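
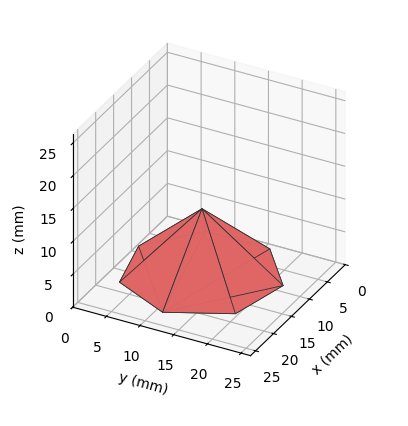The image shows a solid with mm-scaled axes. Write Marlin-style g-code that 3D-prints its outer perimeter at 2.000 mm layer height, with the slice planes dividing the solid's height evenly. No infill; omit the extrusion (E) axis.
Reading the render: the shape is a regular 7-sided pyramid, base circumscribed radius ≈ 11 mm, apex at z ≈ 10 mm (dimensions read to the nearest mm from the axis ticks). For the g-code, the solid's height is divided into equal slices at the stated Δz and each level perimeter traced with G1 moves after a G0 lift.

; perimeter-only toolpath
G21 ; units = mm
G90 ; absolute positioning
G28 ; home
; layer 1
G0 Z2.000
G0 X19.800 Y11.000
G1 X16.486 Y17.880
G1 X9.042 Y19.579
G1 X3.071 Y14.818
G1 X3.071 Y7.182
G1 X9.042 Y2.421
G1 X16.486 Y4.120
G1 X19.800 Y11.000
; layer 2
G0 Z4.000
G0 X17.600 Y11.000
G1 X15.115 Y16.160
G1 X9.531 Y17.434
G1 X5.053 Y13.864
G1 X5.053 Y8.136
G1 X9.531 Y4.566
G1 X15.115 Y5.840
G1 X17.600 Y11.000
; layer 3
G0 Z6.000
G0 X15.400 Y11.000
G1 X13.743 Y14.440
G1 X10.021 Y15.290
G1 X7.036 Y12.909
G1 X7.036 Y9.091
G1 X10.021 Y6.710
G1 X13.743 Y7.560
G1 X15.400 Y11.000
; layer 4
G0 Z8.000
G0 X13.200 Y11.000
G1 X12.372 Y12.720
G1 X10.510 Y13.145
G1 X9.018 Y11.955
G1 X9.018 Y10.045
G1 X10.510 Y8.855
G1 X12.372 Y9.280
G1 X13.200 Y11.000
M2 ; end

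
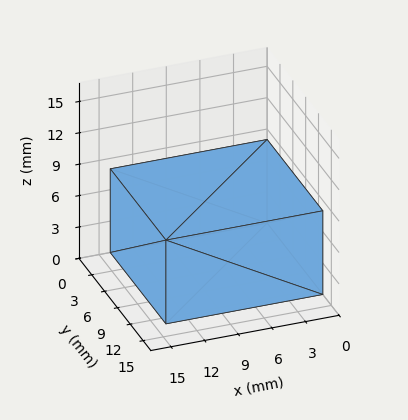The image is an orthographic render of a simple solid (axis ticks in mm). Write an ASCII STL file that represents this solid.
Reading the render: the shape is a rectangular box, roughly 14 × 13 mm footprint and 8 mm tall (dimensions read to the nearest mm from the axis ticks). For the STL, each face is triangulated and given an outward normal.

solid part
  facet normal 0.0000 0.0000 -1.0000
    outer loop
      vertex 14.00 13.00 0.00
      vertex 14.00 0.00 0.00
      vertex 0.00 0.00 0.00
    endloop
  endfacet
  facet normal 0.0000 0.0000 -1.0000
    outer loop
      vertex 0.00 13.00 0.00
      vertex 14.00 13.00 0.00
      vertex 0.00 0.00 0.00
    endloop
  endfacet
  facet normal 0.0000 0.0000 1.0000
    outer loop
      vertex 0.00 0.00 8.00
      vertex 14.00 0.00 8.00
      vertex 14.00 13.00 8.00
    endloop
  endfacet
  facet normal 0.0000 0.0000 1.0000
    outer loop
      vertex 0.00 0.00 8.00
      vertex 14.00 13.00 8.00
      vertex 0.00 13.00 8.00
    endloop
  endfacet
  facet normal 0.0000 -1.0000 0.0000
    outer loop
      vertex 0.00 0.00 0.00
      vertex 14.00 0.00 0.00
      vertex 14.00 0.00 8.00
    endloop
  endfacet
  facet normal 0.0000 -1.0000 0.0000
    outer loop
      vertex 0.00 0.00 0.00
      vertex 14.00 0.00 8.00
      vertex 0.00 0.00 8.00
    endloop
  endfacet
  facet normal 0.0000 1.0000 0.0000
    outer loop
      vertex 14.00 13.00 8.00
      vertex 14.00 13.00 0.00
      vertex 0.00 13.00 0.00
    endloop
  endfacet
  facet normal 0.0000 1.0000 0.0000
    outer loop
      vertex 0.00 13.00 8.00
      vertex 14.00 13.00 8.00
      vertex 0.00 13.00 0.00
    endloop
  endfacet
  facet normal -1.0000 0.0000 0.0000
    outer loop
      vertex 0.00 13.00 8.00
      vertex 0.00 13.00 0.00
      vertex 0.00 0.00 0.00
    endloop
  endfacet
  facet normal -1.0000 0.0000 0.0000
    outer loop
      vertex 0.00 0.00 8.00
      vertex 0.00 13.00 8.00
      vertex 0.00 0.00 0.00
    endloop
  endfacet
  facet normal 1.0000 0.0000 0.0000
    outer loop
      vertex 14.00 0.00 0.00
      vertex 14.00 13.00 0.00
      vertex 14.00 13.00 8.00
    endloop
  endfacet
  facet normal 1.0000 0.0000 0.0000
    outer loop
      vertex 14.00 0.00 0.00
      vertex 14.00 13.00 8.00
      vertex 14.00 0.00 8.00
    endloop
  endfacet
endsolid part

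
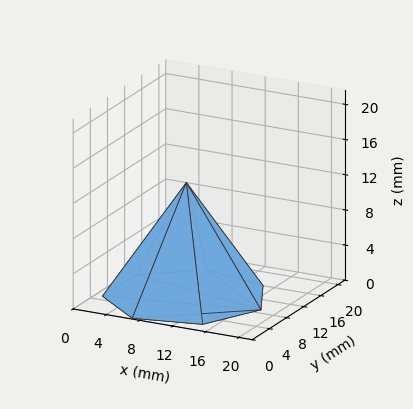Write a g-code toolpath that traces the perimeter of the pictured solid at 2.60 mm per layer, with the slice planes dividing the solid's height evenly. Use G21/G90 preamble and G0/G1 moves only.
Reading the render: the shape is a regular 7-sided pyramid, base circumscribed radius ≈ 9 mm, apex at z ≈ 13 mm (dimensions read to the nearest mm from the axis ticks). For the g-code, the solid's height is divided into equal slices at the stated Δz and each level perimeter traced with G1 moves after a G0 lift.

; perimeter-only toolpath
G21 ; units = mm
G90 ; absolute positioning
G28 ; home
; layer 1
G0 Z2.60
G0 X16.20 Y9.00
G1 X13.49 Y14.63
G1 X7.40 Y16.02
G1 X2.51 Y12.12
G1 X2.51 Y5.88
G1 X7.40 Y1.98
G1 X13.49 Y3.37
G1 X16.20 Y9.00
; layer 2
G0 Z5.20
G0 X14.40 Y9.00
G1 X12.37 Y13.22
G1 X7.80 Y14.26
G1 X4.13 Y11.34
G1 X4.13 Y6.66
G1 X7.80 Y3.74
G1 X12.37 Y4.78
G1 X14.40 Y9.00
; layer 3
G0 Z7.80
G0 X12.60 Y9.00
G1 X11.24 Y11.82
G1 X8.20 Y12.51
G1 X5.76 Y10.56
G1 X5.76 Y7.44
G1 X8.20 Y5.49
G1 X11.24 Y6.18
G1 X12.60 Y9.00
; layer 4
G0 Z10.40
G0 X10.80 Y9.00
G1 X10.12 Y10.41
G1 X8.60 Y10.75
G1 X7.38 Y9.78
G1 X7.38 Y8.22
G1 X8.60 Y7.25
G1 X10.12 Y7.59
G1 X10.80 Y9.00
M2 ; end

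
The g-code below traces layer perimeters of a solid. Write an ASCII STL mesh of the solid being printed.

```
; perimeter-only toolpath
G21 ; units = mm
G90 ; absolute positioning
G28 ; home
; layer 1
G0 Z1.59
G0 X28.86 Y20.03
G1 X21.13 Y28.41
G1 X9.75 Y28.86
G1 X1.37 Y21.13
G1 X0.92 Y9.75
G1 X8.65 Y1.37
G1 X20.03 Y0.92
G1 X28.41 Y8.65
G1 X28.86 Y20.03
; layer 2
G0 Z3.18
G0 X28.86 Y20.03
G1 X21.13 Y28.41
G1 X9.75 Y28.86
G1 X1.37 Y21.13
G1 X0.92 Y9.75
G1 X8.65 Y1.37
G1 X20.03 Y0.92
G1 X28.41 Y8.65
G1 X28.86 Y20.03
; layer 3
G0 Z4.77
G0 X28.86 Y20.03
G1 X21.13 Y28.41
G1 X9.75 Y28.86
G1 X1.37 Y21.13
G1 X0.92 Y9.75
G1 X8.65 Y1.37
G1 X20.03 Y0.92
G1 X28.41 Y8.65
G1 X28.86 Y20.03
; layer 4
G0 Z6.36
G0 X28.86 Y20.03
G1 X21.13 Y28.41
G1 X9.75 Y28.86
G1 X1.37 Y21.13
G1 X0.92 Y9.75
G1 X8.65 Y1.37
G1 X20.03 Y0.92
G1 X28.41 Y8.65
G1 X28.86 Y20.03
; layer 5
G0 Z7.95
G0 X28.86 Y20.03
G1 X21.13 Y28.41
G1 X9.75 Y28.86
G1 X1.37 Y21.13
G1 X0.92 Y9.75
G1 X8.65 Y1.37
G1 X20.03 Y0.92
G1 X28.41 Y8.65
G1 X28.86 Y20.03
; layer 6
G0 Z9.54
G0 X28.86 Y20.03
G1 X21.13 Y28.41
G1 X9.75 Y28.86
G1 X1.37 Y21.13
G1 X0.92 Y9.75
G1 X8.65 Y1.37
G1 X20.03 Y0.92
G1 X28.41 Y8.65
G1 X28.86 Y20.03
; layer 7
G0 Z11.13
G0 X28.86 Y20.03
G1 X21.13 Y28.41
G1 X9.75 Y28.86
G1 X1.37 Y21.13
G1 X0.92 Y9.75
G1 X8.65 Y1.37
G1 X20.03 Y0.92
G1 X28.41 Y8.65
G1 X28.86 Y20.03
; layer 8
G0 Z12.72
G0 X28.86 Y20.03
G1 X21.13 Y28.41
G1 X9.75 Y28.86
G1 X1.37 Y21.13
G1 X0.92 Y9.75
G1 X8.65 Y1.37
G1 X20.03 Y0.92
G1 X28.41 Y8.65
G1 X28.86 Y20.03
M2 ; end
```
solid part
  facet normal 0.0000 0.0000 -1.0000
    outer loop
      vertex 9.75 28.86 0.00
      vertex 21.13 28.41 0.00
      vertex 28.86 20.03 0.00
    endloop
  endfacet
  facet normal 0.0000 0.0000 -1.0000
    outer loop
      vertex 1.37 21.13 0.00
      vertex 9.75 28.86 0.00
      vertex 28.86 20.03 0.00
    endloop
  endfacet
  facet normal 0.0000 0.0000 -1.0000
    outer loop
      vertex 0.92 9.75 0.00
      vertex 1.37 21.13 0.00
      vertex 28.86 20.03 0.00
    endloop
  endfacet
  facet normal 0.0000 0.0000 -1.0000
    outer loop
      vertex 8.65 1.37 0.00
      vertex 0.92 9.75 0.00
      vertex 28.86 20.03 0.00
    endloop
  endfacet
  facet normal 0.0000 0.0000 -1.0000
    outer loop
      vertex 20.03 0.92 0.00
      vertex 8.65 1.37 0.00
      vertex 28.86 20.03 0.00
    endloop
  endfacet
  facet normal 0.0000 0.0000 -1.0000
    outer loop
      vertex 28.41 8.65 0.00
      vertex 20.03 0.92 0.00
      vertex 28.86 20.03 0.00
    endloop
  endfacet
  facet normal 0.0000 0.0000 1.0000
    outer loop
      vertex 28.86 20.03 12.72
      vertex 21.13 28.41 12.72
      vertex 9.75 28.86 12.72
    endloop
  endfacet
  facet normal 0.0000 0.0000 1.0000
    outer loop
      vertex 28.86 20.03 12.72
      vertex 9.75 28.86 12.72
      vertex 1.37 21.13 12.72
    endloop
  endfacet
  facet normal 0.0000 0.0000 1.0000
    outer loop
      vertex 28.86 20.03 12.72
      vertex 1.37 21.13 12.72
      vertex 0.92 9.75 12.72
    endloop
  endfacet
  facet normal 0.0000 0.0000 1.0000
    outer loop
      vertex 28.86 20.03 12.72
      vertex 0.92 9.75 12.72
      vertex 8.65 1.37 12.72
    endloop
  endfacet
  facet normal 0.0000 0.0000 1.0000
    outer loop
      vertex 28.86 20.03 12.72
      vertex 8.65 1.37 12.72
      vertex 20.03 0.92 12.72
    endloop
  endfacet
  facet normal 0.0000 0.0000 1.0000
    outer loop
      vertex 28.86 20.03 12.72
      vertex 20.03 0.92 12.72
      vertex 28.41 8.65 12.72
    endloop
  endfacet
  facet normal 0.7350 0.6780 0.0000
    outer loop
      vertex 28.86 20.03 0.00
      vertex 21.13 28.41 0.00
      vertex 21.13 28.41 12.72
    endloop
  endfacet
  facet normal 0.7350 0.6780 0.0000
    outer loop
      vertex 28.86 20.03 0.00
      vertex 21.13 28.41 12.72
      vertex 28.86 20.03 12.72
    endloop
  endfacet
  facet normal 0.0395 0.9992 0.0000
    outer loop
      vertex 21.13 28.41 0.00
      vertex 9.75 28.86 0.00
      vertex 9.75 28.86 12.72
    endloop
  endfacet
  facet normal 0.0395 0.9992 0.0000
    outer loop
      vertex 21.13 28.41 0.00
      vertex 9.75 28.86 12.72
      vertex 21.13 28.41 12.72
    endloop
  endfacet
  facet normal -0.6780 0.7350 0.0000
    outer loop
      vertex 9.75 28.86 0.00
      vertex 1.37 21.13 0.00
      vertex 1.37 21.13 12.72
    endloop
  endfacet
  facet normal -0.6780 0.7350 0.0000
    outer loop
      vertex 9.75 28.86 0.00
      vertex 1.37 21.13 12.72
      vertex 9.75 28.86 12.72
    endloop
  endfacet
  facet normal -0.9992 0.0395 0.0000
    outer loop
      vertex 1.37 21.13 0.00
      vertex 0.92 9.75 0.00
      vertex 0.92 9.75 12.72
    endloop
  endfacet
  facet normal -0.9992 0.0395 0.0000
    outer loop
      vertex 1.37 21.13 0.00
      vertex 0.92 9.75 12.72
      vertex 1.37 21.13 12.72
    endloop
  endfacet
  facet normal -0.7350 -0.6780 0.0000
    outer loop
      vertex 0.92 9.75 0.00
      vertex 8.65 1.37 0.00
      vertex 8.65 1.37 12.72
    endloop
  endfacet
  facet normal -0.7350 -0.6780 0.0000
    outer loop
      vertex 0.92 9.75 0.00
      vertex 8.65 1.37 12.72
      vertex 0.92 9.75 12.72
    endloop
  endfacet
  facet normal -0.0395 -0.9992 0.0000
    outer loop
      vertex 8.65 1.37 0.00
      vertex 20.03 0.92 0.00
      vertex 20.03 0.92 12.72
    endloop
  endfacet
  facet normal -0.0395 -0.9992 0.0000
    outer loop
      vertex 8.65 1.37 0.00
      vertex 20.03 0.92 12.72
      vertex 8.65 1.37 12.72
    endloop
  endfacet
  facet normal 0.6780 -0.7350 0.0000
    outer loop
      vertex 20.03 0.92 0.00
      vertex 28.41 8.65 0.00
      vertex 28.41 8.65 12.72
    endloop
  endfacet
  facet normal 0.6780 -0.7350 0.0000
    outer loop
      vertex 20.03 0.92 0.00
      vertex 28.41 8.65 12.72
      vertex 20.03 0.92 12.72
    endloop
  endfacet
  facet normal 0.9992 -0.0395 0.0000
    outer loop
      vertex 28.41 8.65 0.00
      vertex 28.86 20.03 0.00
      vertex 28.86 20.03 12.72
    endloop
  endfacet
  facet normal 0.9992 -0.0395 0.0000
    outer loop
      vertex 28.41 8.65 0.00
      vertex 28.86 20.03 12.72
      vertex 28.41 8.65 12.72
    endloop
  endfacet
endsolid part

The G0 Z moves step by Δz≈1.59 mm. Every layer's G1 loop is the same polygon, so the solid is a straight extrusion of it from z=0 to z≈12.7. Closing with flat bottom and top caps and triangulating gives 28 facets — a regular 8-sided prism (a cylinder approximated with 8 flat sides), circumscribed radius ≈ 14.9 mm, height ≈ 12.7 mm.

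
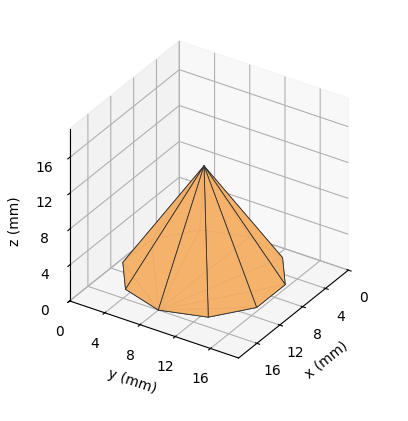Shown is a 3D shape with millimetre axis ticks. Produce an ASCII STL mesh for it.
Reading the render: the shape is a regular 10-sided pyramid, base circumscribed radius ≈ 8 mm, apex at z ≈ 12 mm (dimensions read to the nearest mm from the axis ticks). For the STL, each face is triangulated and given an outward normal.

solid part
  facet normal 0.0000 0.0000 -1.0000
    outer loop
      vertex 10.5 15.6 0.0
      vertex 14.5 12.7 0.0
      vertex 16.0 8.0 0.0
    endloop
  endfacet
  facet normal 0.0000 0.0000 -1.0000
    outer loop
      vertex 5.5 15.6 0.0
      vertex 10.5 15.6 0.0
      vertex 16.0 8.0 0.0
    endloop
  endfacet
  facet normal 0.0000 0.0000 -1.0000
    outer loop
      vertex 1.5 12.7 0.0
      vertex 5.5 15.6 0.0
      vertex 16.0 8.0 0.0
    endloop
  endfacet
  facet normal 0.0000 0.0000 -1.0000
    outer loop
      vertex 0.0 8.0 0.0
      vertex 1.5 12.7 0.0
      vertex 16.0 8.0 0.0
    endloop
  endfacet
  facet normal 0.0000 0.0000 -1.0000
    outer loop
      vertex 1.5 3.3 0.0
      vertex 0.0 8.0 0.0
      vertex 16.0 8.0 0.0
    endloop
  endfacet
  facet normal 0.0000 0.0000 -1.0000
    outer loop
      vertex 5.5 0.4 0.0
      vertex 1.5 3.3 0.0
      vertex 16.0 8.0 0.0
    endloop
  endfacet
  facet normal 0.0000 0.0000 -1.0000
    outer loop
      vertex 10.5 0.4 0.0
      vertex 5.5 0.4 0.0
      vertex 16.0 8.0 0.0
    endloop
  endfacet
  facet normal 0.0000 0.0000 -1.0000
    outer loop
      vertex 14.5 3.3 0.0
      vertex 10.5 0.4 0.0
      vertex 16.0 8.0 0.0
    endloop
  endfacet
  facet normal 0.8042 0.2567 0.5361
    outer loop
      vertex 16.0 8.0 0.0
      vertex 14.5 12.7 0.0
      vertex 8.0 8.0 12.0
    endloop
  endfacet
  facet normal 0.4955 0.6834 0.5361
    outer loop
      vertex 14.5 12.7 0.0
      vertex 10.5 15.6 0.0
      vertex 8.0 8.0 12.0
    endloop
  endfacet
  facet normal 0.0000 0.8448 0.5351
    outer loop
      vertex 10.5 15.6 0.0
      vertex 5.5 15.6 0.0
      vertex 8.0 8.0 12.0
    endloop
  endfacet
  facet normal -0.4955 0.6834 0.5361
    outer loop
      vertex 5.5 15.6 0.0
      vertex 1.5 12.7 0.0
      vertex 8.0 8.0 12.0
    endloop
  endfacet
  facet normal -0.8042 0.2567 0.5361
    outer loop
      vertex 1.5 12.7 0.0
      vertex 0.0 8.0 0.0
      vertex 8.0 8.0 12.0
    endloop
  endfacet
  facet normal -0.8042 -0.2567 0.5361
    outer loop
      vertex 0.0 8.0 0.0
      vertex 1.5 3.3 0.0
      vertex 8.0 8.0 12.0
    endloop
  endfacet
  facet normal -0.4955 -0.6834 0.5361
    outer loop
      vertex 1.5 3.3 0.0
      vertex 5.5 0.4 0.0
      vertex 8.0 8.0 12.0
    endloop
  endfacet
  facet normal 0.0000 -0.8448 0.5351
    outer loop
      vertex 5.5 0.4 0.0
      vertex 10.5 0.4 0.0
      vertex 8.0 8.0 12.0
    endloop
  endfacet
  facet normal 0.4955 -0.6834 0.5361
    outer loop
      vertex 10.5 0.4 0.0
      vertex 14.5 3.3 0.0
      vertex 8.0 8.0 12.0
    endloop
  endfacet
  facet normal 0.8042 -0.2567 0.5361
    outer loop
      vertex 14.5 3.3 0.0
      vertex 16.0 8.0 0.0
      vertex 8.0 8.0 12.0
    endloop
  endfacet
endsolid part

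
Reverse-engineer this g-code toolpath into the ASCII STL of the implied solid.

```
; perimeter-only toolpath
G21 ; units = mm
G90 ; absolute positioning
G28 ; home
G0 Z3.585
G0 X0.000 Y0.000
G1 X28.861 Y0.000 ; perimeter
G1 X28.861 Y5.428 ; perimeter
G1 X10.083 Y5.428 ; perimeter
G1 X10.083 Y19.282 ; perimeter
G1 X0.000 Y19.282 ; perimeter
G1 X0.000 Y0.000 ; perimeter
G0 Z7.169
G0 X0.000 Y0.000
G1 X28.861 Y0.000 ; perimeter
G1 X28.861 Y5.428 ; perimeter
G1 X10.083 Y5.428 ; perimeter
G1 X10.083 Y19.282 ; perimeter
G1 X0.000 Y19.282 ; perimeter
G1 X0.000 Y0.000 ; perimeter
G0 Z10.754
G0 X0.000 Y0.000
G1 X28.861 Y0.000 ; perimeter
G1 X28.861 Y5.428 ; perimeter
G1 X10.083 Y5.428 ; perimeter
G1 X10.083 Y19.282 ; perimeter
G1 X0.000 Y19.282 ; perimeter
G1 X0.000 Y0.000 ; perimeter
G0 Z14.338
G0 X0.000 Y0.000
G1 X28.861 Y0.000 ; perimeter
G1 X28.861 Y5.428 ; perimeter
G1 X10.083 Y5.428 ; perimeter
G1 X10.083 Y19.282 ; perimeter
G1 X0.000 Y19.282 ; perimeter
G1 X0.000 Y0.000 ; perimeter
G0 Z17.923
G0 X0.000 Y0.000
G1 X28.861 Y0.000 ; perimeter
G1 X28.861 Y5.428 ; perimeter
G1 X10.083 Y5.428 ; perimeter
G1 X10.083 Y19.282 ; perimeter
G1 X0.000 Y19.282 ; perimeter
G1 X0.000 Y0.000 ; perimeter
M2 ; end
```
solid part
  facet normal 0.0000 0.0000 -1.0000
    outer loop
      vertex 28.861 5.428 0.000
      vertex 28.861 0.000 0.000
      vertex 0.000 0.000 0.000
    endloop
  endfacet
  facet normal 0.0000 0.0000 -1.0000
    outer loop
      vertex 10.083 5.428 0.000
      vertex 28.861 5.428 0.000
      vertex 0.000 0.000 0.000
    endloop
  endfacet
  facet normal 0.0000 0.0000 -1.0000
    outer loop
      vertex 10.083 19.282 0.000
      vertex 10.083 5.428 0.000
      vertex 0.000 0.000 0.000
    endloop
  endfacet
  facet normal 0.0000 0.0000 -1.0000
    outer loop
      vertex 0.000 19.282 0.000
      vertex 10.083 19.282 0.000
      vertex 0.000 0.000 0.000
    endloop
  endfacet
  facet normal 0.0000 0.0000 1.0000
    outer loop
      vertex 0.000 0.000 17.923
      vertex 28.861 0.000 17.923
      vertex 28.861 5.428 17.923
    endloop
  endfacet
  facet normal 0.0000 0.0000 1.0000
    outer loop
      vertex 0.000 0.000 17.923
      vertex 28.861 5.428 17.923
      vertex 10.083 5.428 17.923
    endloop
  endfacet
  facet normal 0.0000 0.0000 1.0000
    outer loop
      vertex 0.000 0.000 17.923
      vertex 10.083 5.428 17.923
      vertex 10.083 19.282 17.923
    endloop
  endfacet
  facet normal 0.0000 0.0000 1.0000
    outer loop
      vertex 0.000 0.000 17.923
      vertex 10.083 19.282 17.923
      vertex 0.000 19.282 17.923
    endloop
  endfacet
  facet normal 0.0000 -1.0000 0.0000
    outer loop
      vertex 0.000 0.000 0.000
      vertex 28.861 0.000 0.000
      vertex 28.861 0.000 17.923
    endloop
  endfacet
  facet normal 0.0000 -1.0000 0.0000
    outer loop
      vertex 0.000 0.000 0.000
      vertex 28.861 0.000 17.923
      vertex 0.000 0.000 17.923
    endloop
  endfacet
  facet normal 1.0000 0.0000 0.0000
    outer loop
      vertex 28.861 0.000 0.000
      vertex 28.861 5.428 0.000
      vertex 28.861 5.428 17.923
    endloop
  endfacet
  facet normal 1.0000 0.0000 0.0000
    outer loop
      vertex 28.861 0.000 0.000
      vertex 28.861 5.428 17.923
      vertex 28.861 0.000 17.923
    endloop
  endfacet
  facet normal 0.0000 1.0000 0.0000
    outer loop
      vertex 28.861 5.428 0.000
      vertex 10.083 5.428 0.000
      vertex 10.083 5.428 17.923
    endloop
  endfacet
  facet normal 0.0000 1.0000 0.0000
    outer loop
      vertex 28.861 5.428 0.000
      vertex 10.083 5.428 17.923
      vertex 28.861 5.428 17.923
    endloop
  endfacet
  facet normal 1.0000 0.0000 0.0000
    outer loop
      vertex 10.083 5.428 0.000
      vertex 10.083 19.282 0.000
      vertex 10.083 19.282 17.923
    endloop
  endfacet
  facet normal 1.0000 0.0000 0.0000
    outer loop
      vertex 10.083 5.428 0.000
      vertex 10.083 19.282 17.923
      vertex 10.083 5.428 17.923
    endloop
  endfacet
  facet normal 0.0000 1.0000 0.0000
    outer loop
      vertex 10.083 19.282 0.000
      vertex 0.000 19.282 0.000
      vertex 0.000 19.282 17.923
    endloop
  endfacet
  facet normal 0.0000 1.0000 0.0000
    outer loop
      vertex 10.083 19.282 0.000
      vertex 0.000 19.282 17.923
      vertex 10.083 19.282 17.923
    endloop
  endfacet
  facet normal -1.0000 0.0000 0.0000
    outer loop
      vertex 0.000 19.282 0.000
      vertex 0.000 0.000 0.000
      vertex 0.000 0.000 17.923
    endloop
  endfacet
  facet normal -1.0000 0.0000 0.0000
    outer loop
      vertex 0.000 19.282 0.000
      vertex 0.000 0.000 17.923
      vertex 0.000 19.282 17.923
    endloop
  endfacet
endsolid part

The G0 Z moves step by Δz≈3.585 mm. Every layer's G1 loop is the same polygon, so the solid is a straight extrusion of it from z=0 to z≈17.9. Closing with flat bottom and top caps and triangulating gives 20 facets — an L-shaped prism: outer 28.9 × 19.3 mm, arm thicknesses ≈ 5.43 mm (horizontal) and 10.1 mm (vertical), extruded 17.9 mm in z.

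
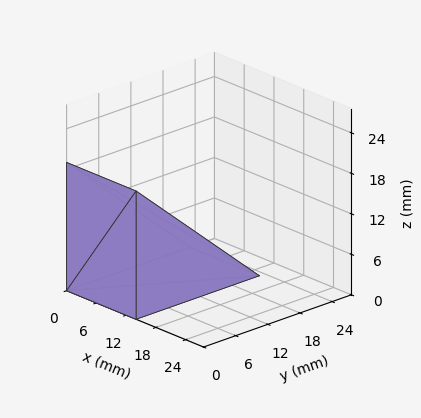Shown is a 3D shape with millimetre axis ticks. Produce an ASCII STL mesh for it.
Reading the render: the shape is a wedge (ramp): 14 × 23 mm base, rising to 19 mm along the y=0 edge and sloping linearly to z=0 at y=23 (dimensions read to the nearest mm from the axis ticks). For the STL, each face is triangulated and given an outward normal.

solid part
  facet normal 0.0000 0.0000 -1.0000
    outer loop
      vertex 14.000 23.000 0.000
      vertex 14.000 0.000 0.000
      vertex 0.000 0.000 0.000
    endloop
  endfacet
  facet normal 0.0000 0.0000 -1.0000
    outer loop
      vertex 0.000 23.000 0.000
      vertex 14.000 23.000 0.000
      vertex 0.000 0.000 0.000
    endloop
  endfacet
  facet normal 0.0000 -1.0000 0.0000
    outer loop
      vertex 0.000 0.000 0.000
      vertex 14.000 0.000 0.000
      vertex 14.000 0.000 19.000
    endloop
  endfacet
  facet normal 0.0000 -1.0000 0.0000
    outer loop
      vertex 0.000 0.000 0.000
      vertex 14.000 0.000 19.000
      vertex 0.000 0.000 19.000
    endloop
  endfacet
  facet normal 0.0000 0.6369 0.7710
    outer loop
      vertex 0.000 0.000 19.000
      vertex 14.000 0.000 19.000
      vertex 14.000 23.000 0.000
    endloop
  endfacet
  facet normal 0.0000 0.6369 0.7710
    outer loop
      vertex 0.000 0.000 19.000
      vertex 14.000 23.000 0.000
      vertex 0.000 23.000 0.000
    endloop
  endfacet
  facet normal -1.0000 0.0000 0.0000
    outer loop
      vertex 0.000 0.000 19.000
      vertex 0.000 23.000 0.000
      vertex 0.000 0.000 0.000
    endloop
  endfacet
  facet normal 1.0000 0.0000 0.0000
    outer loop
      vertex 14.000 0.000 0.000
      vertex 14.000 23.000 0.000
      vertex 14.000 0.000 19.000
    endloop
  endfacet
endsolid part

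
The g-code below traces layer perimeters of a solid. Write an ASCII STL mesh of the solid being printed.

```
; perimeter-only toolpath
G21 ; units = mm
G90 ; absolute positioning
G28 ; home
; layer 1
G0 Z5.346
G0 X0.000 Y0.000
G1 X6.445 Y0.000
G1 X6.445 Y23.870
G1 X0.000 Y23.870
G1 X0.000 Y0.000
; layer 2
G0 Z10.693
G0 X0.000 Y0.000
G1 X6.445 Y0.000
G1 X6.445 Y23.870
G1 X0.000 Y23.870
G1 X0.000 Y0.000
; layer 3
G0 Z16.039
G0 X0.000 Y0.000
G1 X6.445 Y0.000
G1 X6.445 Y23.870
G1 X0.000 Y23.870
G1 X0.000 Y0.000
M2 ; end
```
solid part
  facet normal 0.0000 0.0000 -1.0000
    outer loop
      vertex 6.445 23.870 0.000
      vertex 6.445 0.000 0.000
      vertex 0.000 0.000 0.000
    endloop
  endfacet
  facet normal 0.0000 0.0000 -1.0000
    outer loop
      vertex 0.000 23.870 0.000
      vertex 6.445 23.870 0.000
      vertex 0.000 0.000 0.000
    endloop
  endfacet
  facet normal 0.0000 0.0000 1.0000
    outer loop
      vertex 0.000 0.000 16.039
      vertex 6.445 0.000 16.039
      vertex 6.445 23.870 16.039
    endloop
  endfacet
  facet normal 0.0000 0.0000 1.0000
    outer loop
      vertex 0.000 0.000 16.039
      vertex 6.445 23.870 16.039
      vertex 0.000 23.870 16.039
    endloop
  endfacet
  facet normal 0.0000 -1.0000 0.0000
    outer loop
      vertex 0.000 0.000 0.000
      vertex 6.445 0.000 0.000
      vertex 6.445 0.000 16.039
    endloop
  endfacet
  facet normal 0.0000 -1.0000 0.0000
    outer loop
      vertex 0.000 0.000 0.000
      vertex 6.445 0.000 16.039
      vertex 0.000 0.000 16.039
    endloop
  endfacet
  facet normal 0.0000 1.0000 0.0000
    outer loop
      vertex 6.445 23.870 16.039
      vertex 6.445 23.870 0.000
      vertex 0.000 23.870 0.000
    endloop
  endfacet
  facet normal 0.0000 1.0000 0.0000
    outer loop
      vertex 0.000 23.870 16.039
      vertex 6.445 23.870 16.039
      vertex 0.000 23.870 0.000
    endloop
  endfacet
  facet normal -1.0000 0.0000 0.0000
    outer loop
      vertex 0.000 23.870 16.039
      vertex 0.000 23.870 0.000
      vertex 0.000 0.000 0.000
    endloop
  endfacet
  facet normal -1.0000 0.0000 0.0000
    outer loop
      vertex 0.000 0.000 16.039
      vertex 0.000 23.870 16.039
      vertex 0.000 0.000 0.000
    endloop
  endfacet
  facet normal 1.0000 0.0000 0.0000
    outer loop
      vertex 6.445 0.000 0.000
      vertex 6.445 23.870 0.000
      vertex 6.445 23.870 16.039
    endloop
  endfacet
  facet normal 1.0000 0.0000 0.0000
    outer loop
      vertex 6.445 0.000 0.000
      vertex 6.445 23.870 16.039
      vertex 6.445 0.000 16.039
    endloop
  endfacet
endsolid part

The G0 Z moves step by Δz≈5.346 mm. Every layer's G1 loop is the same polygon, so the solid is a straight extrusion of it from z=0 to z≈16. Closing with flat bottom and top caps and triangulating gives 12 facets — a rectangular box, roughly 6.45 × 23.9 mm footprint and 16 mm tall.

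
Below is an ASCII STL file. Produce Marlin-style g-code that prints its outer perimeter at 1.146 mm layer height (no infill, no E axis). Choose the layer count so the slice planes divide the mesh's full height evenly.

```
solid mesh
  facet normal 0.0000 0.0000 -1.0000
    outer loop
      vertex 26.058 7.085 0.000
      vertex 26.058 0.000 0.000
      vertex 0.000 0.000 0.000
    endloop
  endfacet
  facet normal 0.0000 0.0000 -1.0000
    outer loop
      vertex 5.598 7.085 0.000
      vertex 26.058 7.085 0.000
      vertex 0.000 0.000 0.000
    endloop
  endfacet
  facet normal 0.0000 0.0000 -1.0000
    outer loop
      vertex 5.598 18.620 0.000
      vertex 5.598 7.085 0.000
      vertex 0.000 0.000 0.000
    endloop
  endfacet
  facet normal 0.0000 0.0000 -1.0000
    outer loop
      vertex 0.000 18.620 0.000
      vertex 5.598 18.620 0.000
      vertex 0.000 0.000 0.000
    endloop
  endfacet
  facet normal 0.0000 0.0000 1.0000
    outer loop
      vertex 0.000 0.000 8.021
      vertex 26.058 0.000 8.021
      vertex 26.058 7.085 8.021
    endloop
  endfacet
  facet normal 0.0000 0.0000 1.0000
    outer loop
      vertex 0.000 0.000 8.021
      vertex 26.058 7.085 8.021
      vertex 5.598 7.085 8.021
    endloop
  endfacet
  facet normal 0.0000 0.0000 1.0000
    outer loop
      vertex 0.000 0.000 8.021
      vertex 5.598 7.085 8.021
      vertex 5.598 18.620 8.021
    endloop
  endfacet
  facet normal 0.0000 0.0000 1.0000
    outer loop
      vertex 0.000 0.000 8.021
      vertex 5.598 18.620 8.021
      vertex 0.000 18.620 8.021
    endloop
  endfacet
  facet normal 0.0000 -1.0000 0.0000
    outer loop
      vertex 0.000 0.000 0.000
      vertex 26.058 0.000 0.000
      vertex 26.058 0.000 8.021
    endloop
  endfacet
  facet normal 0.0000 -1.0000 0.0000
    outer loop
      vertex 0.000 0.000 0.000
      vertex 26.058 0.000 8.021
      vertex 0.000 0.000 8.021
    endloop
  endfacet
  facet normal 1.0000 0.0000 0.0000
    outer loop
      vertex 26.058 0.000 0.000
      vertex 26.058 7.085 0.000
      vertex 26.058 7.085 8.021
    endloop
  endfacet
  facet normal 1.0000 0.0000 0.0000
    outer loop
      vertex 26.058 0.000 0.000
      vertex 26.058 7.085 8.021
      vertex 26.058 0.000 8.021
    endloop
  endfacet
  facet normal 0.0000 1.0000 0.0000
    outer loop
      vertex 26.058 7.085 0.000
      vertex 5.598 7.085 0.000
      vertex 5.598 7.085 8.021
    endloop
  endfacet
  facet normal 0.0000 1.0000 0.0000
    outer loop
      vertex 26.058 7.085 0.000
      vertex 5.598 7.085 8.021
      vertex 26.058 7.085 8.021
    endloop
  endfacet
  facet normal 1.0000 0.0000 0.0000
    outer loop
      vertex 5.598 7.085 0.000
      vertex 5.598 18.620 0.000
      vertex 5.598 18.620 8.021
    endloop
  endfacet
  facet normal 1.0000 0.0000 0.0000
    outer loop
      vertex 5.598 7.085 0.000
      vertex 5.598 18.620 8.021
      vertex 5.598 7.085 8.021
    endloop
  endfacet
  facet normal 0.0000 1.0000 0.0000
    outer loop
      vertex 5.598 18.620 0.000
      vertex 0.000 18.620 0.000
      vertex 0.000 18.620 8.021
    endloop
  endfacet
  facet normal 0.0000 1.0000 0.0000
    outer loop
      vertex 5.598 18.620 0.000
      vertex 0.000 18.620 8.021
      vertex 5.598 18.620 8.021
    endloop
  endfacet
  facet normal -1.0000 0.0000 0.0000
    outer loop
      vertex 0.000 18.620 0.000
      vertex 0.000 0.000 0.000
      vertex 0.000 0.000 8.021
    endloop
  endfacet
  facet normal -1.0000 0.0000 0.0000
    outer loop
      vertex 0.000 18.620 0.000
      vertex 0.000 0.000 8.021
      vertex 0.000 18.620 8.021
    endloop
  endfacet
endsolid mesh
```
; perimeter-only toolpath
G21 ; units = mm
G90 ; absolute positioning
G28 ; home
; layer 1
G0 Z1.146
G0 X0.000 Y0.000
G1 X26.058 Y0.000
G1 X26.058 Y7.085
G1 X5.598 Y7.085
G1 X5.598 Y18.620
G1 X0.000 Y18.620
G1 X0.000 Y0.000
; layer 2
G0 Z2.292
G0 X0.000 Y0.000
G1 X26.058 Y0.000
G1 X26.058 Y7.085
G1 X5.598 Y7.085
G1 X5.598 Y18.620
G1 X0.000 Y18.620
G1 X0.000 Y0.000
; layer 3
G0 Z3.438
G0 X0.000 Y0.000
G1 X26.058 Y0.000
G1 X26.058 Y7.085
G1 X5.598 Y7.085
G1 X5.598 Y18.620
G1 X0.000 Y18.620
G1 X0.000 Y0.000
; layer 4
G0 Z4.583
G0 X0.000 Y0.000
G1 X26.058 Y0.000
G1 X26.058 Y7.085
G1 X5.598 Y7.085
G1 X5.598 Y18.620
G1 X0.000 Y18.620
G1 X0.000 Y0.000
; layer 5
G0 Z5.729
G0 X0.000 Y0.000
G1 X26.058 Y0.000
G1 X26.058 Y7.085
G1 X5.598 Y7.085
G1 X5.598 Y18.620
G1 X0.000 Y18.620
G1 X0.000 Y0.000
; layer 6
G0 Z6.875
G0 X0.000 Y0.000
G1 X26.058 Y0.000
G1 X26.058 Y7.085
G1 X5.598 Y7.085
G1 X5.598 Y18.620
G1 X0.000 Y18.620
G1 X0.000 Y0.000
; layer 7
G0 Z8.021
G0 X0.000 Y0.000
G1 X26.058 Y0.000
G1 X26.058 Y7.085
G1 X5.598 Y7.085
G1 X5.598 Y18.620
G1 X0.000 Y18.620
G1 X0.000 Y0.000
M2 ; end

The solid is an L-shaped prism: outer 26.1 × 18.6 mm, arm thicknesses ≈ 7.08 mm (horizontal) and 5.6 mm (vertical), extruded 8.02 mm in z. Slicing at Δz = 1.146 mm — 7 equal slices spanning the solid's height, so layer i sits at z = i·h/7 — gives 7 non-empty perimeters. Each is a 6-segment closed polygon; G0 lifts to the layer z and rapids to the start vertex, then G1 traces the edges.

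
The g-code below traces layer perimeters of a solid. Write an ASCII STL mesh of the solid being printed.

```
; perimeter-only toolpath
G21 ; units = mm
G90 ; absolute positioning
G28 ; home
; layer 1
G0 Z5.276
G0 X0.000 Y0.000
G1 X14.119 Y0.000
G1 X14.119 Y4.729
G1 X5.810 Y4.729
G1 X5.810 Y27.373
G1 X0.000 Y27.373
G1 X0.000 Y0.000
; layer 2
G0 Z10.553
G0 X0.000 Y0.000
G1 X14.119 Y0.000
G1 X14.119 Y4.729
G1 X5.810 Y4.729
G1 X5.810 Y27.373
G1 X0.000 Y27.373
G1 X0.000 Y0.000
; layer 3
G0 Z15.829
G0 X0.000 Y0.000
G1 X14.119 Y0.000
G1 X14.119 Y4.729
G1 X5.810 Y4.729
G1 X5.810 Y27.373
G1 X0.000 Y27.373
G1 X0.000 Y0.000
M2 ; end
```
solid part
  facet normal 0.0000 0.0000 -1.0000
    outer loop
      vertex 14.119 4.729 0.000
      vertex 14.119 0.000 0.000
      vertex 0.000 0.000 0.000
    endloop
  endfacet
  facet normal 0.0000 0.0000 -1.0000
    outer loop
      vertex 5.810 4.729 0.000
      vertex 14.119 4.729 0.000
      vertex 0.000 0.000 0.000
    endloop
  endfacet
  facet normal 0.0000 0.0000 -1.0000
    outer loop
      vertex 5.810 27.373 0.000
      vertex 5.810 4.729 0.000
      vertex 0.000 0.000 0.000
    endloop
  endfacet
  facet normal 0.0000 0.0000 -1.0000
    outer loop
      vertex 0.000 27.373 0.000
      vertex 5.810 27.373 0.000
      vertex 0.000 0.000 0.000
    endloop
  endfacet
  facet normal 0.0000 0.0000 1.0000
    outer loop
      vertex 0.000 0.000 15.829
      vertex 14.119 0.000 15.829
      vertex 14.119 4.729 15.829
    endloop
  endfacet
  facet normal 0.0000 0.0000 1.0000
    outer loop
      vertex 0.000 0.000 15.829
      vertex 14.119 4.729 15.829
      vertex 5.810 4.729 15.829
    endloop
  endfacet
  facet normal 0.0000 0.0000 1.0000
    outer loop
      vertex 0.000 0.000 15.829
      vertex 5.810 4.729 15.829
      vertex 5.810 27.373 15.829
    endloop
  endfacet
  facet normal 0.0000 0.0000 1.0000
    outer loop
      vertex 0.000 0.000 15.829
      vertex 5.810 27.373 15.829
      vertex 0.000 27.373 15.829
    endloop
  endfacet
  facet normal 0.0000 -1.0000 0.0000
    outer loop
      vertex 0.000 0.000 0.000
      vertex 14.119 0.000 0.000
      vertex 14.119 0.000 15.829
    endloop
  endfacet
  facet normal 0.0000 -1.0000 0.0000
    outer loop
      vertex 0.000 0.000 0.000
      vertex 14.119 0.000 15.829
      vertex 0.000 0.000 15.829
    endloop
  endfacet
  facet normal 1.0000 0.0000 0.0000
    outer loop
      vertex 14.119 0.000 0.000
      vertex 14.119 4.729 0.000
      vertex 14.119 4.729 15.829
    endloop
  endfacet
  facet normal 1.0000 0.0000 0.0000
    outer loop
      vertex 14.119 0.000 0.000
      vertex 14.119 4.729 15.829
      vertex 14.119 0.000 15.829
    endloop
  endfacet
  facet normal 0.0000 1.0000 0.0000
    outer loop
      vertex 14.119 4.729 0.000
      vertex 5.810 4.729 0.000
      vertex 5.810 4.729 15.829
    endloop
  endfacet
  facet normal 0.0000 1.0000 0.0000
    outer loop
      vertex 14.119 4.729 0.000
      vertex 5.810 4.729 15.829
      vertex 14.119 4.729 15.829
    endloop
  endfacet
  facet normal 1.0000 0.0000 0.0000
    outer loop
      vertex 5.810 4.729 0.000
      vertex 5.810 27.373 0.000
      vertex 5.810 27.373 15.829
    endloop
  endfacet
  facet normal 1.0000 0.0000 0.0000
    outer loop
      vertex 5.810 4.729 0.000
      vertex 5.810 27.373 15.829
      vertex 5.810 4.729 15.829
    endloop
  endfacet
  facet normal 0.0000 1.0000 0.0000
    outer loop
      vertex 5.810 27.373 0.000
      vertex 0.000 27.373 0.000
      vertex 0.000 27.373 15.829
    endloop
  endfacet
  facet normal 0.0000 1.0000 0.0000
    outer loop
      vertex 5.810 27.373 0.000
      vertex 0.000 27.373 15.829
      vertex 5.810 27.373 15.829
    endloop
  endfacet
  facet normal -1.0000 0.0000 0.0000
    outer loop
      vertex 0.000 27.373 0.000
      vertex 0.000 0.000 0.000
      vertex 0.000 0.000 15.829
    endloop
  endfacet
  facet normal -1.0000 0.0000 0.0000
    outer loop
      vertex 0.000 27.373 0.000
      vertex 0.000 0.000 15.829
      vertex 0.000 27.373 15.829
    endloop
  endfacet
endsolid part

The G0 Z moves step by Δz≈5.276 mm. Every layer's G1 loop is the same polygon, so the solid is a straight extrusion of it from z=0 to z≈15.8. Closing with flat bottom and top caps and triangulating gives 20 facets — an L-shaped prism: outer 14.1 × 27.4 mm, arm thicknesses ≈ 4.73 mm (horizontal) and 5.81 mm (vertical), extruded 15.8 mm in z.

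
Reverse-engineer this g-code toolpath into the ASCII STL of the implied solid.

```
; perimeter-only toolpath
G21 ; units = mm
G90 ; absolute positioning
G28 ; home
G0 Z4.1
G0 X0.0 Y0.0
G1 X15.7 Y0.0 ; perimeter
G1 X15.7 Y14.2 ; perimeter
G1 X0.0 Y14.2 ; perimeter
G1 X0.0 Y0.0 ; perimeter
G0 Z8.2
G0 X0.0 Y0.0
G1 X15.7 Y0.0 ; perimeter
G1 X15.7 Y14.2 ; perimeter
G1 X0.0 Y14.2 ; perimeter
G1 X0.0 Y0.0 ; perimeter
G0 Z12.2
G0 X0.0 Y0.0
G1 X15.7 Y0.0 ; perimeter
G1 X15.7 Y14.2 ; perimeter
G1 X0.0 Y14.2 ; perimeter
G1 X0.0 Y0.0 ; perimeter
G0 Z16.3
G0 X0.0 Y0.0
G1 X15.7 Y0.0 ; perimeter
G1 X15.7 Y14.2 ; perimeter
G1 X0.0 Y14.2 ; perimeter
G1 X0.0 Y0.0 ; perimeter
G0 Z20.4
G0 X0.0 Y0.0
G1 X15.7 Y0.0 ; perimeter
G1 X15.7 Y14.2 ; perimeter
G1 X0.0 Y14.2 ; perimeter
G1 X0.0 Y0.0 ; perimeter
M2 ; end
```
solid part
  facet normal 0.0000 0.0000 -1.0000
    outer loop
      vertex 15.7 14.2 0.0
      vertex 15.7 0.0 0.0
      vertex 0.0 0.0 0.0
    endloop
  endfacet
  facet normal 0.0000 0.0000 -1.0000
    outer loop
      vertex 0.0 14.2 0.0
      vertex 15.7 14.2 0.0
      vertex 0.0 0.0 0.0
    endloop
  endfacet
  facet normal 0.0000 0.0000 1.0000
    outer loop
      vertex 0.0 0.0 20.4
      vertex 15.7 0.0 20.4
      vertex 15.7 14.2 20.4
    endloop
  endfacet
  facet normal 0.0000 0.0000 1.0000
    outer loop
      vertex 0.0 0.0 20.4
      vertex 15.7 14.2 20.4
      vertex 0.0 14.2 20.4
    endloop
  endfacet
  facet normal 0.0000 -1.0000 0.0000
    outer loop
      vertex 0.0 0.0 0.0
      vertex 15.7 0.0 0.0
      vertex 15.7 0.0 20.4
    endloop
  endfacet
  facet normal 0.0000 -1.0000 0.0000
    outer loop
      vertex 0.0 0.0 0.0
      vertex 15.7 0.0 20.4
      vertex 0.0 0.0 20.4
    endloop
  endfacet
  facet normal 0.0000 1.0000 0.0000
    outer loop
      vertex 15.7 14.2 20.4
      vertex 15.7 14.2 0.0
      vertex 0.0 14.2 0.0
    endloop
  endfacet
  facet normal 0.0000 1.0000 0.0000
    outer loop
      vertex 0.0 14.2 20.4
      vertex 15.7 14.2 20.4
      vertex 0.0 14.2 0.0
    endloop
  endfacet
  facet normal -1.0000 0.0000 0.0000
    outer loop
      vertex 0.0 14.2 20.4
      vertex 0.0 14.2 0.0
      vertex 0.0 0.0 0.0
    endloop
  endfacet
  facet normal -1.0000 0.0000 0.0000
    outer loop
      vertex 0.0 0.0 20.4
      vertex 0.0 14.2 20.4
      vertex 0.0 0.0 0.0
    endloop
  endfacet
  facet normal 1.0000 0.0000 0.0000
    outer loop
      vertex 15.7 0.0 0.0
      vertex 15.7 14.2 0.0
      vertex 15.7 14.2 20.4
    endloop
  endfacet
  facet normal 1.0000 0.0000 0.0000
    outer loop
      vertex 15.7 0.0 0.0
      vertex 15.7 14.2 20.4
      vertex 15.7 0.0 20.4
    endloop
  endfacet
endsolid part

The G0 Z moves step by Δz≈4.1 mm. Every layer's G1 loop is the same polygon, so the solid is a straight extrusion of it from z=0 to z≈20.4. Closing with flat bottom and top caps and triangulating gives 12 facets — a rectangular box, roughly 15.7 × 14.2 mm footprint and 20.4 mm tall.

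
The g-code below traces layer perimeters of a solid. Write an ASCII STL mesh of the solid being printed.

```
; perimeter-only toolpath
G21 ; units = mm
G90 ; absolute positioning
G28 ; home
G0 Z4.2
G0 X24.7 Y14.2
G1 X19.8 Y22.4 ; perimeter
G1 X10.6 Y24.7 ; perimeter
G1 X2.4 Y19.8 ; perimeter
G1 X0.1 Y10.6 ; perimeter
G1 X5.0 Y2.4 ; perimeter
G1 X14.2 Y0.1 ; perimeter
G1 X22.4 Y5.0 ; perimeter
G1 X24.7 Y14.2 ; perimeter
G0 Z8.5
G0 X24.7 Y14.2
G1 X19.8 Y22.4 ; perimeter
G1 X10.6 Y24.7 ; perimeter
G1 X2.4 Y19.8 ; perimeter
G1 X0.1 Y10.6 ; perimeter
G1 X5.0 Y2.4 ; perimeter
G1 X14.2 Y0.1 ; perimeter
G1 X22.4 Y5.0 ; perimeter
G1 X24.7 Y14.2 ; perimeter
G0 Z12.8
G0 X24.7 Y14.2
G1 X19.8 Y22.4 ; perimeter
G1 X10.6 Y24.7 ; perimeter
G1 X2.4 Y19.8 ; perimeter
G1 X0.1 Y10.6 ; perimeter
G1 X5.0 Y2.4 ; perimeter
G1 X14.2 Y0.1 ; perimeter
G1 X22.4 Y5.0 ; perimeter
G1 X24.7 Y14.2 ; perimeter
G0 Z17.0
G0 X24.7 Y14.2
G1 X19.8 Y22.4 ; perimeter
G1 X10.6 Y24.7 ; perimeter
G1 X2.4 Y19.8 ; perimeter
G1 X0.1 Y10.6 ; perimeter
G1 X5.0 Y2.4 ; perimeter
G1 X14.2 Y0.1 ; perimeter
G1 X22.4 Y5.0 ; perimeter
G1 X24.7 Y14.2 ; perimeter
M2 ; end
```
solid part
  facet normal 0.0000 0.0000 -1.0000
    outer loop
      vertex 10.6 24.7 0.0
      vertex 19.8 22.4 0.0
      vertex 24.7 14.2 0.0
    endloop
  endfacet
  facet normal 0.0000 0.0000 -1.0000
    outer loop
      vertex 2.4 19.8 0.0
      vertex 10.6 24.7 0.0
      vertex 24.7 14.2 0.0
    endloop
  endfacet
  facet normal 0.0000 0.0000 -1.0000
    outer loop
      vertex 0.1 10.6 0.0
      vertex 2.4 19.8 0.0
      vertex 24.7 14.2 0.0
    endloop
  endfacet
  facet normal 0.0000 0.0000 -1.0000
    outer loop
      vertex 5.0 2.4 0.0
      vertex 0.1 10.6 0.0
      vertex 24.7 14.2 0.0
    endloop
  endfacet
  facet normal 0.0000 0.0000 -1.0000
    outer loop
      vertex 14.2 0.1 0.0
      vertex 5.0 2.4 0.0
      vertex 24.7 14.2 0.0
    endloop
  endfacet
  facet normal 0.0000 0.0000 -1.0000
    outer loop
      vertex 22.4 5.0 0.0
      vertex 14.2 0.1 0.0
      vertex 24.7 14.2 0.0
    endloop
  endfacet
  facet normal 0.0000 0.0000 1.0000
    outer loop
      vertex 24.7 14.2 17.0
      vertex 19.8 22.4 17.0
      vertex 10.6 24.7 17.0
    endloop
  endfacet
  facet normal 0.0000 0.0000 1.0000
    outer loop
      vertex 24.7 14.2 17.0
      vertex 10.6 24.7 17.0
      vertex 2.4 19.8 17.0
    endloop
  endfacet
  facet normal 0.0000 0.0000 1.0000
    outer loop
      vertex 24.7 14.2 17.0
      vertex 2.4 19.8 17.0
      vertex 0.1 10.6 17.0
    endloop
  endfacet
  facet normal 0.0000 0.0000 1.0000
    outer loop
      vertex 24.7 14.2 17.0
      vertex 0.1 10.6 17.0
      vertex 5.0 2.4 17.0
    endloop
  endfacet
  facet normal 0.0000 0.0000 1.0000
    outer loop
      vertex 24.7 14.2 17.0
      vertex 5.0 2.4 17.0
      vertex 14.2 0.1 17.0
    endloop
  endfacet
  facet normal 0.0000 0.0000 1.0000
    outer loop
      vertex 24.7 14.2 17.0
      vertex 14.2 0.1 17.0
      vertex 22.4 5.0 17.0
    endloop
  endfacet
  facet normal 0.8584 0.5130 0.0000
    outer loop
      vertex 24.7 14.2 0.0
      vertex 19.8 22.4 0.0
      vertex 19.8 22.4 17.0
    endloop
  endfacet
  facet normal 0.8584 0.5130 0.0000
    outer loop
      vertex 24.7 14.2 0.0
      vertex 19.8 22.4 17.0
      vertex 24.7 14.2 17.0
    endloop
  endfacet
  facet normal 0.2425 0.9701 0.0000
    outer loop
      vertex 19.8 22.4 0.0
      vertex 10.6 24.7 0.0
      vertex 10.6 24.7 17.0
    endloop
  endfacet
  facet normal 0.2425 0.9701 0.0000
    outer loop
      vertex 19.8 22.4 0.0
      vertex 10.6 24.7 17.0
      vertex 19.8 22.4 17.0
    endloop
  endfacet
  facet normal -0.5130 0.8584 0.0000
    outer loop
      vertex 10.6 24.7 0.0
      vertex 2.4 19.8 0.0
      vertex 2.4 19.8 17.0
    endloop
  endfacet
  facet normal -0.5130 0.8584 0.0000
    outer loop
      vertex 10.6 24.7 0.0
      vertex 2.4 19.8 17.0
      vertex 10.6 24.7 17.0
    endloop
  endfacet
  facet normal -0.9701 0.2425 0.0000
    outer loop
      vertex 2.4 19.8 0.0
      vertex 0.1 10.6 0.0
      vertex 0.1 10.6 17.0
    endloop
  endfacet
  facet normal -0.9701 0.2425 0.0000
    outer loop
      vertex 2.4 19.8 0.0
      vertex 0.1 10.6 17.0
      vertex 2.4 19.8 17.0
    endloop
  endfacet
  facet normal -0.8584 -0.5130 0.0000
    outer loop
      vertex 0.1 10.6 0.0
      vertex 5.0 2.4 0.0
      vertex 5.0 2.4 17.0
    endloop
  endfacet
  facet normal -0.8584 -0.5130 0.0000
    outer loop
      vertex 0.1 10.6 0.0
      vertex 5.0 2.4 17.0
      vertex 0.1 10.6 17.0
    endloop
  endfacet
  facet normal -0.2425 -0.9701 0.0000
    outer loop
      vertex 5.0 2.4 0.0
      vertex 14.2 0.1 0.0
      vertex 14.2 0.1 17.0
    endloop
  endfacet
  facet normal -0.2425 -0.9701 0.0000
    outer loop
      vertex 5.0 2.4 0.0
      vertex 14.2 0.1 17.0
      vertex 5.0 2.4 17.0
    endloop
  endfacet
  facet normal 0.5130 -0.8584 0.0000
    outer loop
      vertex 14.2 0.1 0.0
      vertex 22.4 5.0 0.0
      vertex 22.4 5.0 17.0
    endloop
  endfacet
  facet normal 0.5130 -0.8584 0.0000
    outer loop
      vertex 14.2 0.1 0.0
      vertex 22.4 5.0 17.0
      vertex 14.2 0.1 17.0
    endloop
  endfacet
  facet normal 0.9701 -0.2425 0.0000
    outer loop
      vertex 22.4 5.0 0.0
      vertex 24.7 14.2 0.0
      vertex 24.7 14.2 17.0
    endloop
  endfacet
  facet normal 0.9701 -0.2425 0.0000
    outer loop
      vertex 22.4 5.0 0.0
      vertex 24.7 14.2 17.0
      vertex 22.4 5.0 17.0
    endloop
  endfacet
endsolid part

The G0 Z moves step by Δz≈4.2 mm. Every layer's G1 loop is the same polygon, so the solid is a straight extrusion of it from z=0 to z≈17. Closing with flat bottom and top caps and triangulating gives 28 facets — a regular 8-sided prism (a cylinder approximated with 8 flat sides), circumscribed radius ≈ 12.4 mm, height ≈ 17 mm.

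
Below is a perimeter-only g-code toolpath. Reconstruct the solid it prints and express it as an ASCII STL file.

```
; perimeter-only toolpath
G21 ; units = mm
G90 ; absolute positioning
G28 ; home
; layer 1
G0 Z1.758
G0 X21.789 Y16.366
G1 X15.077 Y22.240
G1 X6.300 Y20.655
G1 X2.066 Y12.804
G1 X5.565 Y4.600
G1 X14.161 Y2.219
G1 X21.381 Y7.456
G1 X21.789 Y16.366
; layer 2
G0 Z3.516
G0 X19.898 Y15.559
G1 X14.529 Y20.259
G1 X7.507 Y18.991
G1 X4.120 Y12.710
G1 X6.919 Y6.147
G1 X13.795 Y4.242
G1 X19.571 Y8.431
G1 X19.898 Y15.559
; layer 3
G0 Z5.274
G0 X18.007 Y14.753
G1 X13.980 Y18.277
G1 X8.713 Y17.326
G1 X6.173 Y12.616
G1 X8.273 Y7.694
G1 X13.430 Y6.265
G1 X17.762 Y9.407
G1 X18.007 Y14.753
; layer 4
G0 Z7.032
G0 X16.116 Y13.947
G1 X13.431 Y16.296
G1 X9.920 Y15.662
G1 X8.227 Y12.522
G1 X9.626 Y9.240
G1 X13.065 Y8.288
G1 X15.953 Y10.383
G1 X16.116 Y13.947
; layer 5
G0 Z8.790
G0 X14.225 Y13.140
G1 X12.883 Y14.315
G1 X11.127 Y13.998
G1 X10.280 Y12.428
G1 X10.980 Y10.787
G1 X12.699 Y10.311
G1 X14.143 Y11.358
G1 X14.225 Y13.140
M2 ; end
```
solid part
  facet normal 0.0000 0.0000 -1.0000
    outer loop
      vertex 5.093 22.319 0.000
      vertex 15.626 24.221 0.000
      vertex 23.680 17.172 0.000
    endloop
  endfacet
  facet normal 0.0000 0.0000 -1.0000
    outer loop
      vertex 0.013 12.898 0.000
      vertex 5.093 22.319 0.000
      vertex 23.680 17.172 0.000
    endloop
  endfacet
  facet normal 0.0000 0.0000 -1.0000
    outer loop
      vertex 4.211 3.053 0.000
      vertex 0.013 12.898 0.000
      vertex 23.680 17.172 0.000
    endloop
  endfacet
  facet normal 0.0000 0.0000 -1.0000
    outer loop
      vertex 14.526 0.196 0.000
      vertex 4.211 3.053 0.000
      vertex 23.680 17.172 0.000
    endloop
  endfacet
  facet normal 0.0000 0.0000 -1.0000
    outer loop
      vertex 23.190 6.480 0.000
      vertex 14.526 0.196 0.000
      vertex 23.680 17.172 0.000
    endloop
  endfacet
  facet normal 0.4534 0.5180 0.7253
    outer loop
      vertex 23.680 17.172 0.000
      vertex 15.626 24.221 0.000
      vertex 12.334 12.334 10.548
    endloop
  endfacet
  facet normal -0.1223 0.6775 0.7253
    outer loop
      vertex 15.626 24.221 0.000
      vertex 5.093 22.319 0.000
      vertex 12.334 12.334 10.548
    endloop
  endfacet
  facet normal -0.6060 0.3267 0.7253
    outer loop
      vertex 5.093 22.319 0.000
      vertex 0.013 12.898 0.000
      vertex 12.334 12.334 10.548
    endloop
  endfacet
  facet normal -0.6333 -0.2700 0.7253
    outer loop
      vertex 0.013 12.898 0.000
      vertex 4.211 3.053 0.000
      vertex 12.334 12.334 10.548
    endloop
  endfacet
  facet normal -0.1838 -0.6635 0.7253
    outer loop
      vertex 4.211 3.053 0.000
      vertex 14.526 0.196 0.000
      vertex 12.334 12.334 10.548
    endloop
  endfacet
  facet normal 0.4042 -0.5573 0.7253
    outer loop
      vertex 14.526 0.196 0.000
      vertex 23.190 6.480 0.000
      vertex 12.334 12.334 10.548
    endloop
  endfacet
  facet normal 0.6877 -0.0315 0.7253
    outer loop
      vertex 23.190 6.480 0.000
      vertex 23.680 17.172 0.000
      vertex 12.334 12.334 10.548
    endloop
  endfacet
endsolid part

The G0 Z moves step by Δz≈1.758 mm. The G1 loops shrink linearly with z, so the solid tapers from its base footprint up to z≈10.5. Closing with a flat bottom cap and the tapered top and triangulating gives 12 facets — a regular 7-sided pyramid, base circumscribed radius ≈ 12.3 mm, apex at z ≈ 10.5 mm.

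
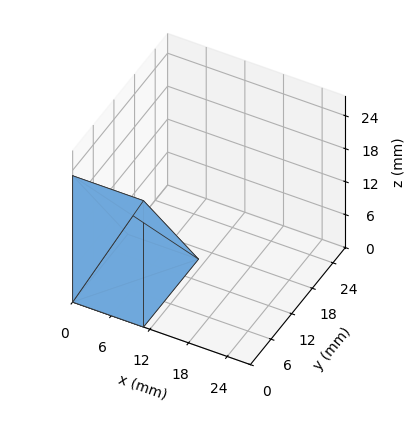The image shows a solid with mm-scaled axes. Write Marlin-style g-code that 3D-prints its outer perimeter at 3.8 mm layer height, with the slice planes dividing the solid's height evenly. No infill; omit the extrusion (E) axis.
Reading the render: the shape is a wedge (ramp): 11 × 16 mm base, rising to 23 mm along the y=0 edge and sloping linearly to z=0 at y=16 (dimensions read to the nearest mm from the axis ticks). For the g-code, the solid's height is divided into equal slices at the stated Δz and each level perimeter traced with G1 moves after a G0 lift.

; perimeter-only toolpath
G21 ; units = mm
G90 ; absolute positioning
G28 ; home
; layer 1
G0 Z3.8
G0 X0.0 Y0.0
G1 X11.0 Y0.0
G1 X11.0 Y13.3
G1 X0.0 Y13.3
G1 X0.0 Y0.0
; layer 2
G0 Z7.7
G0 X0.0 Y0.0
G1 X11.0 Y0.0
G1 X11.0 Y10.7
G1 X0.0 Y10.7
G1 X0.0 Y0.0
; layer 3
G0 Z11.5
G0 X0.0 Y0.0
G1 X11.0 Y0.0
G1 X11.0 Y8.0
G1 X0.0 Y8.0
G1 X0.0 Y0.0
; layer 4
G0 Z15.3
G0 X0.0 Y0.0
G1 X11.0 Y0.0
G1 X11.0 Y5.3
G1 X0.0 Y5.3
G1 X0.0 Y0.0
; layer 5
G0 Z19.2
G0 X0.0 Y0.0
G1 X11.0 Y0.0
G1 X11.0 Y2.7
G1 X0.0 Y2.7
G1 X0.0 Y0.0
M2 ; end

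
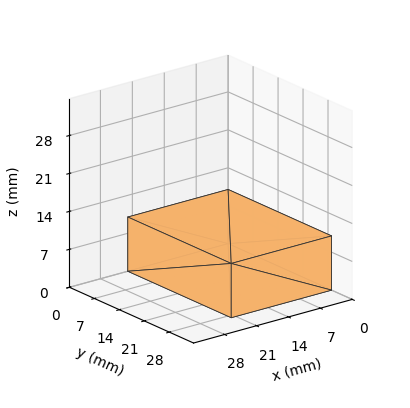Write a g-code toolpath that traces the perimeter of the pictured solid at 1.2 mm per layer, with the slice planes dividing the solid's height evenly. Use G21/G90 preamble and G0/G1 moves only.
Reading the render: the shape is a rectangular box, roughly 22 × 29 mm footprint and 10 mm tall (dimensions read to the nearest mm from the axis ticks). For the g-code, the solid's height is divided into equal slices at the stated Δz and each level perimeter traced with G1 moves after a G0 lift.

; perimeter-only toolpath
G21 ; units = mm
G90 ; absolute positioning
G28 ; home
; layer 1
G0 Z1.2
G0 X0.0 Y0.0
G1 X22.0 Y0.0
G1 X22.0 Y29.0
G1 X0.0 Y29.0
G1 X0.0 Y0.0
; layer 2
G0 Z2.5
G0 X0.0 Y0.0
G1 X22.0 Y0.0
G1 X22.0 Y29.0
G1 X0.0 Y29.0
G1 X0.0 Y0.0
; layer 3
G0 Z3.8
G0 X0.0 Y0.0
G1 X22.0 Y0.0
G1 X22.0 Y29.0
G1 X0.0 Y29.0
G1 X0.0 Y0.0
; layer 4
G0 Z5.0
G0 X0.0 Y0.0
G1 X22.0 Y0.0
G1 X22.0 Y29.0
G1 X0.0 Y29.0
G1 X0.0 Y0.0
; layer 5
G0 Z6.2
G0 X0.0 Y0.0
G1 X22.0 Y0.0
G1 X22.0 Y29.0
G1 X0.0 Y29.0
G1 X0.0 Y0.0
; layer 6
G0 Z7.5
G0 X0.0 Y0.0
G1 X22.0 Y0.0
G1 X22.0 Y29.0
G1 X0.0 Y29.0
G1 X0.0 Y0.0
; layer 7
G0 Z8.8
G0 X0.0 Y0.0
G1 X22.0 Y0.0
G1 X22.0 Y29.0
G1 X0.0 Y29.0
G1 X0.0 Y0.0
; layer 8
G0 Z10.0
G0 X0.0 Y0.0
G1 X22.0 Y0.0
G1 X22.0 Y29.0
G1 X0.0 Y29.0
G1 X0.0 Y0.0
M2 ; end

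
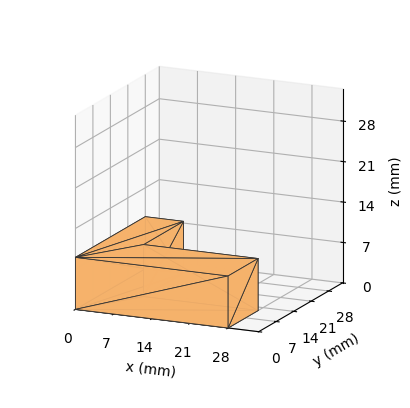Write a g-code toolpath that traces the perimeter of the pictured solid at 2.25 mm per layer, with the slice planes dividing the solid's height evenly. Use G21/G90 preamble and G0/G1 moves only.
Reading the render: the shape is an L-shaped prism: outer 28 × 28 mm, arm thicknesses ≈ 12 mm (horizontal) and 7 mm (vertical), extruded 9 mm in z (dimensions read to the nearest mm from the axis ticks). For the g-code, the solid's height is divided into equal slices at the stated Δz and each level perimeter traced with G1 moves after a G0 lift.

; perimeter-only toolpath
G21 ; units = mm
G90 ; absolute positioning
G28 ; home
; layer 1
G0 Z2.25
G0 X0.00 Y0.00
G1 X28.00 Y0.00
G1 X28.00 Y12.00
G1 X7.00 Y12.00
G1 X7.00 Y28.00
G1 X0.00 Y28.00
G1 X0.00 Y0.00
; layer 2
G0 Z4.50
G0 X0.00 Y0.00
G1 X28.00 Y0.00
G1 X28.00 Y12.00
G1 X7.00 Y12.00
G1 X7.00 Y28.00
G1 X0.00 Y28.00
G1 X0.00 Y0.00
; layer 3
G0 Z6.75
G0 X0.00 Y0.00
G1 X28.00 Y0.00
G1 X28.00 Y12.00
G1 X7.00 Y12.00
G1 X7.00 Y28.00
G1 X0.00 Y28.00
G1 X0.00 Y0.00
; layer 4
G0 Z9.00
G0 X0.00 Y0.00
G1 X28.00 Y0.00
G1 X28.00 Y12.00
G1 X7.00 Y12.00
G1 X7.00 Y28.00
G1 X0.00 Y28.00
G1 X0.00 Y0.00
M2 ; end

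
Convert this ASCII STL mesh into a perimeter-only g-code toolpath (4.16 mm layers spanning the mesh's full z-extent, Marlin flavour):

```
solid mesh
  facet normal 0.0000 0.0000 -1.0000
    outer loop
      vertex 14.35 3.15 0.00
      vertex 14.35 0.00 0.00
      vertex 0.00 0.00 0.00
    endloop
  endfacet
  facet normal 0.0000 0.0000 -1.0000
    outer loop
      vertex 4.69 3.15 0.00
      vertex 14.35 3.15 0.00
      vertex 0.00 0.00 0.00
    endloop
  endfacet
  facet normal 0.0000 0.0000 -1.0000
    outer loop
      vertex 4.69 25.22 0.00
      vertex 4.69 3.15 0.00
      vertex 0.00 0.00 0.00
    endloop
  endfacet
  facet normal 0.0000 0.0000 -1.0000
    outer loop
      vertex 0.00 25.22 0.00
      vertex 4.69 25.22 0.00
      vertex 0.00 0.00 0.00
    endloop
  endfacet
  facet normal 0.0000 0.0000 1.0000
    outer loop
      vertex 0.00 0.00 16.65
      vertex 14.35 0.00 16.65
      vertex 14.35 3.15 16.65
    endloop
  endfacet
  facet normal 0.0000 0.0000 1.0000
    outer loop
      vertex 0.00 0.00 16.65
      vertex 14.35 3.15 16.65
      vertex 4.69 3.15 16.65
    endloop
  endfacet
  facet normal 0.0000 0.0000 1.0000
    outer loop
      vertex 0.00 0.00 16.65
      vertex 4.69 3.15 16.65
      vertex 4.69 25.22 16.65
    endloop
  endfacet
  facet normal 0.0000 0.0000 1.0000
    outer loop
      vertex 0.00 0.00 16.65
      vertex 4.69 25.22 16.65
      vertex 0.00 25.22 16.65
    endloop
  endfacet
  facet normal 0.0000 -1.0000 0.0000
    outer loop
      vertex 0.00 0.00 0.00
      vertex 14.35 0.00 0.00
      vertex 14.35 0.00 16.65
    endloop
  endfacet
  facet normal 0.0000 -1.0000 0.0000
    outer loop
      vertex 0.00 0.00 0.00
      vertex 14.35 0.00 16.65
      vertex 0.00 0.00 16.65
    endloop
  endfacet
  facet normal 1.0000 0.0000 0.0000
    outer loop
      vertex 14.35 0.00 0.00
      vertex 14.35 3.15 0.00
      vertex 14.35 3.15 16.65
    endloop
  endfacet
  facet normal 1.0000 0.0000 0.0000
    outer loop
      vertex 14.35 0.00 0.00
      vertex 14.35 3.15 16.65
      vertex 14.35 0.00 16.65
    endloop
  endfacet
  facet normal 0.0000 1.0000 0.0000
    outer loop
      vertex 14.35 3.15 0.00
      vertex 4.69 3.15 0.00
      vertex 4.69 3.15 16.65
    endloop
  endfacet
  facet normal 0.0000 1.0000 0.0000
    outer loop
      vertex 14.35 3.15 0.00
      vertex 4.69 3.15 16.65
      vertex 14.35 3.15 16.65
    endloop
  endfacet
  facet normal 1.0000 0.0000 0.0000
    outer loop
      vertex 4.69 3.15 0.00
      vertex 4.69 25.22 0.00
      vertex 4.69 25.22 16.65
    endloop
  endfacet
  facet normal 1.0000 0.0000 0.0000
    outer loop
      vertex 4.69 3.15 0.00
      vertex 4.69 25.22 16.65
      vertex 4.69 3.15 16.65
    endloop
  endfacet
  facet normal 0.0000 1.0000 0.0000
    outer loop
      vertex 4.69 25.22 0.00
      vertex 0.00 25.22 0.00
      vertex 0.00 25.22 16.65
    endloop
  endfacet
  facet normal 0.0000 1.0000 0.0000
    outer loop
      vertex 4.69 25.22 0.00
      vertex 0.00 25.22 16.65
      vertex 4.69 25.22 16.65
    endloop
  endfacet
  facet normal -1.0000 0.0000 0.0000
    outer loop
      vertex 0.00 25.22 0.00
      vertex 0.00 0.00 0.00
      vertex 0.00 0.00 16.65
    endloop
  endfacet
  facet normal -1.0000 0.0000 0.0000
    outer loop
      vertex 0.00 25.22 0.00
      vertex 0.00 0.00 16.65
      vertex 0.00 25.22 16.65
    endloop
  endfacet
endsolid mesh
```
; perimeter-only toolpath
G21 ; units = mm
G90 ; absolute positioning
G28 ; home
; layer 1
G0 Z4.16
G0 X0.00 Y0.00
G1 X14.35 Y0.00
G1 X14.35 Y3.15
G1 X4.69 Y3.15
G1 X4.69 Y25.22
G1 X0.00 Y25.22
G1 X0.00 Y0.00
; layer 2
G0 Z8.32
G0 X0.00 Y0.00
G1 X14.35 Y0.00
G1 X14.35 Y3.15
G1 X4.69 Y3.15
G1 X4.69 Y25.22
G1 X0.00 Y25.22
G1 X0.00 Y0.00
; layer 3
G0 Z12.49
G0 X0.00 Y0.00
G1 X14.35 Y0.00
G1 X14.35 Y3.15
G1 X4.69 Y3.15
G1 X4.69 Y25.22
G1 X0.00 Y25.22
G1 X0.00 Y0.00
; layer 4
G0 Z16.65
G0 X0.00 Y0.00
G1 X14.35 Y0.00
G1 X14.35 Y3.15
G1 X4.69 Y3.15
G1 X4.69 Y25.22
G1 X0.00 Y25.22
G1 X0.00 Y0.00
M2 ; end

The solid is an L-shaped prism: outer 14.3 × 25.2 mm, arm thicknesses ≈ 3.15 mm (horizontal) and 4.69 mm (vertical), extruded 16.6 mm in z. Slicing at Δz = 4.16 mm — 4 equal slices spanning the solid's height, so layer i sits at z = i·h/4 — gives 4 non-empty perimeters. Each is a 6-segment closed polygon; G0 lifts to the layer z and rapids to the start vertex, then G1 traces the edges.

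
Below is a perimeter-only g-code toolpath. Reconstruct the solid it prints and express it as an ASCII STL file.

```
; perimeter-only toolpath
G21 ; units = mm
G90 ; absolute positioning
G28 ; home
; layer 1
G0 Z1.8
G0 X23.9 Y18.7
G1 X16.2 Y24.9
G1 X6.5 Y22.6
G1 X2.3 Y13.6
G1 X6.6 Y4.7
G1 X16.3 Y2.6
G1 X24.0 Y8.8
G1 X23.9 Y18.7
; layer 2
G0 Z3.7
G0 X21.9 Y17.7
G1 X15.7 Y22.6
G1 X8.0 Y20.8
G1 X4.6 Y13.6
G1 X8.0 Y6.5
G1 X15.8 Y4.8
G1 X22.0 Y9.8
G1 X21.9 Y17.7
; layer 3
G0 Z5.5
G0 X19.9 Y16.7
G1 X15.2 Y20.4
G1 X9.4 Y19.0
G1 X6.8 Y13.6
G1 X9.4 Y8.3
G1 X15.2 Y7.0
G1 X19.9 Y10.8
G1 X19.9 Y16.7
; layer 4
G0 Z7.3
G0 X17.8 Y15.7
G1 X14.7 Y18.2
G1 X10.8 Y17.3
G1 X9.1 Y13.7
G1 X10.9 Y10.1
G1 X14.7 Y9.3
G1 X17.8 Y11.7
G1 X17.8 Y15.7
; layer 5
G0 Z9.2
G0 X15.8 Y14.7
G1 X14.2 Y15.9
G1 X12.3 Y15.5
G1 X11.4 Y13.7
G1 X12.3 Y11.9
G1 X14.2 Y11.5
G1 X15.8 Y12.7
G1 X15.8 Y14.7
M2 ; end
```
solid part
  facet normal 0.0000 0.0000 -1.0000
    outer loop
      vertex 5.1 24.4 0.0
      vertex 16.7 27.1 0.0
      vertex 26.0 19.7 0.0
    endloop
  endfacet
  facet normal 0.0000 0.0000 -1.0000
    outer loop
      vertex 0.0 13.6 0.0
      vertex 5.1 24.4 0.0
      vertex 26.0 19.7 0.0
    endloop
  endfacet
  facet normal 0.0000 0.0000 -1.0000
    outer loop
      vertex 5.2 2.9 0.0
      vertex 0.0 13.6 0.0
      vertex 26.0 19.7 0.0
    endloop
  endfacet
  facet normal 0.0000 0.0000 -1.0000
    outer loop
      vertex 16.8 0.4 0.0
      vertex 5.2 2.9 0.0
      vertex 26.0 19.7 0.0
    endloop
  endfacet
  facet normal 0.0000 0.0000 -1.0000
    outer loop
      vertex 26.1 7.8 0.0
      vertex 16.8 0.4 0.0
      vertex 26.0 19.7 0.0
    endloop
  endfacet
  facet normal 0.4141 0.5204 0.7468
    outer loop
      vertex 26.0 19.7 0.0
      vertex 16.7 27.1 0.0
      vertex 13.7 13.7 11.0
    endloop
  endfacet
  facet normal -0.1506 0.6472 0.7473
    outer loop
      vertex 16.7 27.1 0.0
      vertex 5.1 24.4 0.0
      vertex 13.7 13.7 11.0
    endloop
  endfacet
  facet normal -0.6016 0.2841 0.7466
    outer loop
      vertex 5.1 24.4 0.0
      vertex 0.0 13.6 0.0
      vertex 13.7 13.7 11.0
    endloop
  endfacet
  facet normal -0.5978 -0.2905 0.7472
    outer loop
      vertex 0.0 13.6 0.0
      vertex 5.2 2.9 0.0
      vertex 13.7 13.7 11.0
    endloop
  endfacet
  facet normal -0.1401 -0.6502 0.7467
    outer loop
      vertex 5.2 2.9 0.0
      vertex 16.8 0.4 0.0
      vertex 13.7 13.7 11.0
    endloop
  endfacet
  facet normal 0.4144 -0.5207 0.7464
    outer loop
      vertex 16.8 0.4 0.0
      vertex 26.1 7.8 0.0
      vertex 13.7 13.7 11.0
    endloop
  endfacet
  facet normal 0.6651 0.0056 0.7467
    outer loop
      vertex 26.1 7.8 0.0
      vertex 26.0 19.7 0.0
      vertex 13.7 13.7 11.0
    endloop
  endfacet
endsolid part

The G0 Z moves step by Δz≈1.8 mm. The G1 loops shrink linearly with z, so the solid tapers from its base footprint up to z≈11. Closing with a flat bottom cap and the tapered top and triangulating gives 12 facets — a regular 7-sided pyramid, base circumscribed radius ≈ 13.7 mm, apex at z ≈ 11 mm.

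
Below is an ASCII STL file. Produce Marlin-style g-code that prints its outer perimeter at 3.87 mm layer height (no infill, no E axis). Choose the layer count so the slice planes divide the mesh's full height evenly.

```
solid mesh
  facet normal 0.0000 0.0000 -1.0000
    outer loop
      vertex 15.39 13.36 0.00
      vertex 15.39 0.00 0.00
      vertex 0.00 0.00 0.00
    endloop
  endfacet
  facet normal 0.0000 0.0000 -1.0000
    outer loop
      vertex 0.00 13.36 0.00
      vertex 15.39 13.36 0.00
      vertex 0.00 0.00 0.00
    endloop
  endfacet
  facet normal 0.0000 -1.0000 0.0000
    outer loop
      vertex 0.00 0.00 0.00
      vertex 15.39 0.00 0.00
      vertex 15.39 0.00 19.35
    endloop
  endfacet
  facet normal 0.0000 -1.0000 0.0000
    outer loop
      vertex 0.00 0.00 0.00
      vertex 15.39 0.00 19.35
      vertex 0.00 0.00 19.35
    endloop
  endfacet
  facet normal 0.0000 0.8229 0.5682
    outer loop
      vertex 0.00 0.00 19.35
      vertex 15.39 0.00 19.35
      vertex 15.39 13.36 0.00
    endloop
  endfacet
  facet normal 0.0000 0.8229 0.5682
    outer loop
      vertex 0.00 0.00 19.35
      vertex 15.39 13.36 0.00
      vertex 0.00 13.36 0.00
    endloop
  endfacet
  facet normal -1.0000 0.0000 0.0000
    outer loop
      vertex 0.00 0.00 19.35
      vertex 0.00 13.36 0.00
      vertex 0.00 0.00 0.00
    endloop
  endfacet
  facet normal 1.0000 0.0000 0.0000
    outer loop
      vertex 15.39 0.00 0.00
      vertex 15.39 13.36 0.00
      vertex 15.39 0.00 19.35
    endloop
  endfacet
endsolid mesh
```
; perimeter-only toolpath
G21 ; units = mm
G90 ; absolute positioning
G28 ; home
; layer 1
G0 Z3.87
G0 X0.00 Y0.00
G1 X15.39 Y0.00
G1 X15.39 Y10.69
G1 X0.00 Y10.69
G1 X0.00 Y0.00
; layer 2
G0 Z7.74
G0 X0.00 Y0.00
G1 X15.39 Y0.00
G1 X15.39 Y8.02
G1 X0.00 Y8.02
G1 X0.00 Y0.00
; layer 3
G0 Z11.61
G0 X0.00 Y0.00
G1 X15.39 Y0.00
G1 X15.39 Y5.34
G1 X0.00 Y5.34
G1 X0.00 Y0.00
; layer 4
G0 Z15.48
G0 X0.00 Y0.00
G1 X15.39 Y0.00
G1 X15.39 Y2.67
G1 X0.00 Y2.67
G1 X0.00 Y0.00
M2 ; end

The solid is a wedge (ramp): 15.4 × 13.4 mm base, rising to 19.4 mm along the y=0 edge and sloping linearly to z=0 at y=13.4. Slicing at Δz = 3.87 mm — 5 equal slices spanning the solid's height, so layer i sits at z = i·h/5 — gives 4 non-empty perimeters. Each is a 4-segment closed polygon; G0 lifts to the layer z and rapids to the start vertex, then G1 traces the edges. The cross-section shrinks linearly with z (the slice at the apex is degenerate and omitted).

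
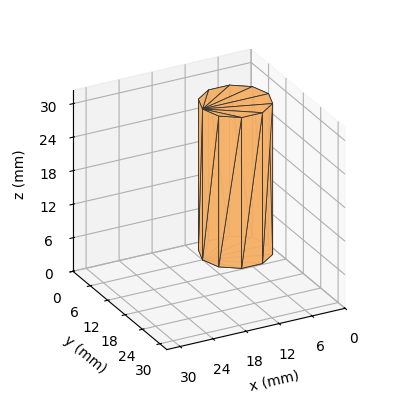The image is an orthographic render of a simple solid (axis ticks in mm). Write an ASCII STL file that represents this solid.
Reading the render: the shape is a regular 10-sided prism (a cylinder approximated with 10 flat sides), circumscribed radius ≈ 6 mm, height ≈ 27 mm (dimensions read to the nearest mm from the axis ticks). For the STL, each face is triangulated and given an outward normal.

solid part
  facet normal 0.0000 0.0000 -1.0000
    outer loop
      vertex 7.9 11.7 0.0
      vertex 10.9 9.5 0.0
      vertex 12.0 6.0 0.0
    endloop
  endfacet
  facet normal 0.0000 0.0000 -1.0000
    outer loop
      vertex 4.1 11.7 0.0
      vertex 7.9 11.7 0.0
      vertex 12.0 6.0 0.0
    endloop
  endfacet
  facet normal 0.0000 0.0000 -1.0000
    outer loop
      vertex 1.1 9.5 0.0
      vertex 4.1 11.7 0.0
      vertex 12.0 6.0 0.0
    endloop
  endfacet
  facet normal 0.0000 0.0000 -1.0000
    outer loop
      vertex 0.0 6.0 0.0
      vertex 1.1 9.5 0.0
      vertex 12.0 6.0 0.0
    endloop
  endfacet
  facet normal 0.0000 0.0000 -1.0000
    outer loop
      vertex 1.1 2.5 0.0
      vertex 0.0 6.0 0.0
      vertex 12.0 6.0 0.0
    endloop
  endfacet
  facet normal 0.0000 0.0000 -1.0000
    outer loop
      vertex 4.1 0.3 0.0
      vertex 1.1 2.5 0.0
      vertex 12.0 6.0 0.0
    endloop
  endfacet
  facet normal 0.0000 0.0000 -1.0000
    outer loop
      vertex 7.9 0.3 0.0
      vertex 4.1 0.3 0.0
      vertex 12.0 6.0 0.0
    endloop
  endfacet
  facet normal 0.0000 0.0000 -1.0000
    outer loop
      vertex 10.9 2.5 0.0
      vertex 7.9 0.3 0.0
      vertex 12.0 6.0 0.0
    endloop
  endfacet
  facet normal 0.0000 0.0000 1.0000
    outer loop
      vertex 12.0 6.0 27.0
      vertex 10.9 9.5 27.0
      vertex 7.9 11.7 27.0
    endloop
  endfacet
  facet normal 0.0000 0.0000 1.0000
    outer loop
      vertex 12.0 6.0 27.0
      vertex 7.9 11.7 27.0
      vertex 4.1 11.7 27.0
    endloop
  endfacet
  facet normal 0.0000 0.0000 1.0000
    outer loop
      vertex 12.0 6.0 27.0
      vertex 4.1 11.7 27.0
      vertex 1.1 9.5 27.0
    endloop
  endfacet
  facet normal 0.0000 0.0000 1.0000
    outer loop
      vertex 12.0 6.0 27.0
      vertex 1.1 9.5 27.0
      vertex 0.0 6.0 27.0
    endloop
  endfacet
  facet normal 0.0000 0.0000 1.0000
    outer loop
      vertex 12.0 6.0 27.0
      vertex 0.0 6.0 27.0
      vertex 1.1 2.5 27.0
    endloop
  endfacet
  facet normal 0.0000 0.0000 1.0000
    outer loop
      vertex 12.0 6.0 27.0
      vertex 1.1 2.5 27.0
      vertex 4.1 0.3 27.0
    endloop
  endfacet
  facet normal 0.0000 0.0000 1.0000
    outer loop
      vertex 12.0 6.0 27.0
      vertex 4.1 0.3 27.0
      vertex 7.9 0.3 27.0
    endloop
  endfacet
  facet normal 0.0000 0.0000 1.0000
    outer loop
      vertex 12.0 6.0 27.0
      vertex 7.9 0.3 27.0
      vertex 10.9 2.5 27.0
    endloop
  endfacet
  facet normal 0.9540 0.2998 0.0000
    outer loop
      vertex 12.0 6.0 0.0
      vertex 10.9 9.5 0.0
      vertex 10.9 9.5 27.0
    endloop
  endfacet
  facet normal 0.9540 0.2998 0.0000
    outer loop
      vertex 12.0 6.0 0.0
      vertex 10.9 9.5 27.0
      vertex 12.0 6.0 27.0
    endloop
  endfacet
  facet normal 0.5914 0.8064 0.0000
    outer loop
      vertex 10.9 9.5 0.0
      vertex 7.9 11.7 0.0
      vertex 7.9 11.7 27.0
    endloop
  endfacet
  facet normal 0.5914 0.8064 0.0000
    outer loop
      vertex 10.9 9.5 0.0
      vertex 7.9 11.7 27.0
      vertex 10.9 9.5 27.0
    endloop
  endfacet
  facet normal 0.0000 1.0000 0.0000
    outer loop
      vertex 7.9 11.7 0.0
      vertex 4.1 11.7 0.0
      vertex 4.1 11.7 27.0
    endloop
  endfacet
  facet normal 0.0000 1.0000 0.0000
    outer loop
      vertex 7.9 11.7 0.0
      vertex 4.1 11.7 27.0
      vertex 7.9 11.7 27.0
    endloop
  endfacet
  facet normal -0.5914 0.8064 0.0000
    outer loop
      vertex 4.1 11.7 0.0
      vertex 1.1 9.5 0.0
      vertex 1.1 9.5 27.0
    endloop
  endfacet
  facet normal -0.5914 0.8064 0.0000
    outer loop
      vertex 4.1 11.7 0.0
      vertex 1.1 9.5 27.0
      vertex 4.1 11.7 27.0
    endloop
  endfacet
  facet normal -0.9540 0.2998 0.0000
    outer loop
      vertex 1.1 9.5 0.0
      vertex 0.0 6.0 0.0
      vertex 0.0 6.0 27.0
    endloop
  endfacet
  facet normal -0.9540 0.2998 0.0000
    outer loop
      vertex 1.1 9.5 0.0
      vertex 0.0 6.0 27.0
      vertex 1.1 9.5 27.0
    endloop
  endfacet
  facet normal -0.9540 -0.2998 0.0000
    outer loop
      vertex 0.0 6.0 0.0
      vertex 1.1 2.5 0.0
      vertex 1.1 2.5 27.0
    endloop
  endfacet
  facet normal -0.9540 -0.2998 0.0000
    outer loop
      vertex 0.0 6.0 0.0
      vertex 1.1 2.5 27.0
      vertex 0.0 6.0 27.0
    endloop
  endfacet
  facet normal -0.5914 -0.8064 0.0000
    outer loop
      vertex 1.1 2.5 0.0
      vertex 4.1 0.3 0.0
      vertex 4.1 0.3 27.0
    endloop
  endfacet
  facet normal -0.5914 -0.8064 0.0000
    outer loop
      vertex 1.1 2.5 0.0
      vertex 4.1 0.3 27.0
      vertex 1.1 2.5 27.0
    endloop
  endfacet
  facet normal 0.0000 -1.0000 0.0000
    outer loop
      vertex 4.1 0.3 0.0
      vertex 7.9 0.3 0.0
      vertex 7.9 0.3 27.0
    endloop
  endfacet
  facet normal 0.0000 -1.0000 0.0000
    outer loop
      vertex 4.1 0.3 0.0
      vertex 7.9 0.3 27.0
      vertex 4.1 0.3 27.0
    endloop
  endfacet
  facet normal 0.5914 -0.8064 0.0000
    outer loop
      vertex 7.9 0.3 0.0
      vertex 10.9 2.5 0.0
      vertex 10.9 2.5 27.0
    endloop
  endfacet
  facet normal 0.5914 -0.8064 0.0000
    outer loop
      vertex 7.9 0.3 0.0
      vertex 10.9 2.5 27.0
      vertex 7.9 0.3 27.0
    endloop
  endfacet
  facet normal 0.9540 -0.2998 0.0000
    outer loop
      vertex 10.9 2.5 0.0
      vertex 12.0 6.0 0.0
      vertex 12.0 6.0 27.0
    endloop
  endfacet
  facet normal 0.9540 -0.2998 0.0000
    outer loop
      vertex 10.9 2.5 0.0
      vertex 12.0 6.0 27.0
      vertex 10.9 2.5 27.0
    endloop
  endfacet
endsolid part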